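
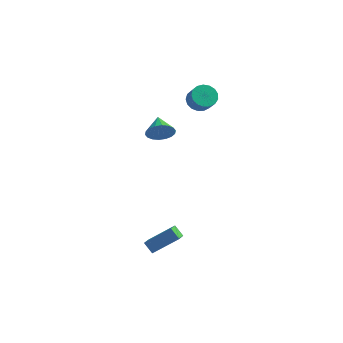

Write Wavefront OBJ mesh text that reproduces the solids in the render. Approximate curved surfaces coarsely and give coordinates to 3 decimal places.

v -1.695 -3.623 -4.356
v -1.684 -4.459 -3.926
v -0.352 -3.055 -3.284
v -0.341 -3.89 -2.854
v -1.159 -3.89 -4.886
v -1.148 -4.725 -4.456
v 0.184 -3.321 -3.814
v 0.195 -4.157 -3.384
v -1.736 -1.09 2.743
v -1.267 -1.14 3.438
v -2.204 0.01 3.137
v -1.043 -0.959 3.199
v -0.956 -0.804 2.87
v -1.024 -0.706 2.516
v -1.232 -0.684 2.207
v -1.541 -0.743 2.003
v -1.888 -0.87 1.947
v -2.204 -1.041 2.048
v -2.428 -1.222 2.286
v -2.515 -1.377 2.615
v -2.447 -1.475 2.969
v -2.239 -1.497 3.279
v -1.93 -1.438 3.482
v -1.583 -1.311 3.539
v -0.594 2.657 3.007
v -0.199 3.305 3.185
v 0.27 2.791 4.012
v -0.126 2.143 3.833
v -0.514 3.335 3.383
v -0.046 2.822 4.209
v -0.848 3.21 3.494
v -0.379 2.697 4.321
v -1.123 2.958 3.494
v -0.655 2.445 4.321
v -1.278 2.637 3.382
v -0.809 2.124 4.209
v -1.275 2.321 3.184
v -0.807 1.807 4.011
v -1.117 2.081 2.946
v -0.649 1.568 3.772
v -0.839 1.974 2.721
v -0.371 1.46 3.548
v -0.505 2.022 2.562
v -0.037 1.509 3.389
v -0.191 2.216 2.505
v 0.277 1.703 3.331
v 0.03 2.511 2.563
v 0.499 1.998 3.389
v 0.109 2.84 2.722
v 0.577 2.326 3.549
v 0.026 3.126 2.947
v 0.494 2.613 3.773
f 2 4 1
f 5 2 1
f 1 4 3
f 3 5 1
f 2 8 4
f 6 2 5
f 6 8 2
f 4 8 3
f 7 5 3
f 3 8 7
f 7 6 5
f 8 6 7
f 10 9 12
f 10 12 11
f 12 9 13
f 12 13 11
f 13 9 14
f 13 14 11
f 14 9 15
f 14 15 11
f 15 9 16
f 15 16 11
f 16 9 17
f 16 17 11
f 17 9 18
f 17 18 11
f 18 9 19
f 18 19 11
f 19 9 20
f 19 20 11
f 20 9 21
f 20 21 11
f 21 9 22
f 21 22 11
f 22 9 23
f 22 23 11
f 23 9 24
f 23 24 11
f 24 9 10
f 24 10 11
f 26 25 29
f 26 29 27
f 27 29 30
f 27 30 28
f 29 25 31
f 29 31 30
f 30 31 32
f 30 32 28
f 31 25 33
f 31 33 32
f 32 33 34
f 32 34 28
f 33 25 35
f 33 35 34
f 34 35 36
f 34 36 28
f 35 25 37
f 35 37 36
f 36 37 38
f 36 38 28
f 37 25 39
f 37 39 38
f 38 39 40
f 38 40 28
f 39 25 41
f 39 41 40
f 40 41 42
f 40 42 28
f 41 25 43
f 41 43 42
f 42 43 44
f 42 44 28
f 43 25 45
f 43 45 44
f 44 45 46
f 44 46 28
f 45 25 47
f 45 47 46
f 46 47 48
f 46 48 28
f 47 25 49
f 47 49 48
f 48 49 50
f 48 50 28
f 49 25 51
f 49 51 50
f 50 51 52
f 50 52 28
f 51 25 26
f 51 26 52
f 52 26 27
f 52 27 28



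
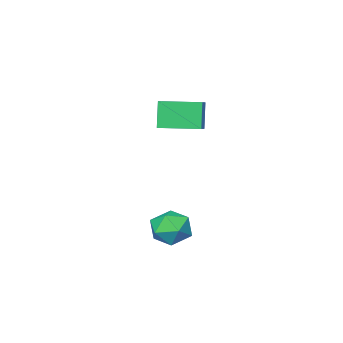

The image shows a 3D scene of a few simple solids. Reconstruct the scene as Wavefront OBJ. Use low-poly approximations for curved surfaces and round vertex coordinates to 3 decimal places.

v 3.769 2.449 -0.253
v 4.165 2.167 0.285
v 2.795 2.013 0.235
v 3.191 1.731 0.773
v 3.112 2.45 0.719
v 3.714 2.72 0.417
v 3.246 1.46 0.103
v 3.848 1.73 -0.199
v 3.842 1.556 0.505
v 3.759 2.168 0.886
v 3.201 2.012 -0.366
v 3.118 2.624 0.015
v -0.62 -1.151 2.395
v -0.885 -1.412 3.43
v -0.014 -0.601 2.689
v -0.279 -0.862 3.724
v 0.339 -2.198 2.376
v 0.074 -2.459 3.411
v 0.945 -1.648 2.67
v 0.68 -1.909 3.705
f 1 12 6
f 1 6 2
f 1 2 8
f 1 8 11
f 1 11 12
f 2 6 10
f 6 12 5
f 12 11 3
f 11 8 7
f 8 2 9
f 4 10 5
f 4 5 3
f 4 3 7
f 4 7 9
f 4 9 10
f 5 10 6
f 3 5 12
f 7 3 11
f 9 7 8
f 10 9 2
f 14 16 13
f 17 14 13
f 13 16 15
f 15 17 13
f 14 20 16
f 18 14 17
f 18 20 14
f 16 20 15
f 19 17 15
f 15 20 19
f 19 18 17
f 20 18 19



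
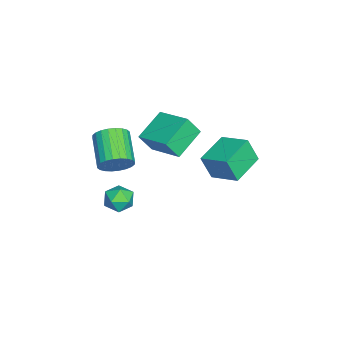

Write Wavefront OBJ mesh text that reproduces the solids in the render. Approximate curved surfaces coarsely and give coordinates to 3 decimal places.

v -1.07 3.942 2.551
v -1.037 3.367 3.991
v -0.279 5.377 3.107
v -0.247 4.802 4.546
v 0.727 3.098 2.174
v 0.759 2.523 3.613
v 1.517 4.533 2.729
v 1.55 3.958 4.169
v 0.722 -1.857 2.495
v 1.261 -2.276 3.212
v -0.483 -2.861 4.182
v -1.022 -2.443 3.465
v 1.218 -1.918 3.35
v -0.527 -2.503 4.32
v 1.099 -1.55 3.358
v -0.646 -2.136 4.328
v 0.922 -1.229 3.234
v -0.822 -1.815 4.204
v 0.715 -1.004 2.998
v -1.029 -1.59 3.968
v 0.51 -0.909 2.685
v -1.235 -1.495 3.655
v 0.336 -0.958 2.344
v -1.408 -1.544 3.313
v 0.221 -1.144 2.025
v -1.523 -1.73 2.995
v 0.183 -1.439 1.778
v -1.561 -2.024 2.748
v 0.227 -1.797 1.64
v -1.518 -2.382 2.61
v 0.346 -2.164 1.632
v -1.399 -2.75 2.602
v 0.522 -2.485 1.756
v -1.222 -3.071 2.726
v 0.729 -2.71 1.992
v -1.015 -3.296 2.962
v 0.935 -2.805 2.305
v -0.81 -3.391 3.275
v 1.108 -2.756 2.647
v -0.636 -3.342 3.616
v 1.223 -2.57 2.965
v -0.521 -3.156 3.935
v -1.902 -0.449 1.832
v -1.613 -1.103 2.989
v -3.49 0.44 2.731
v -3.201 -0.214 3.888
v -0.619 1.214 2.452
v -0.33 0.56 3.609
v -2.207 2.103 3.351
v -1.918 1.449 4.508
v -0.548 -1.214 -0.695
v 0.371 -1.29 -0.773
v -0.711 -2.57 -1.307
v 0.208 -2.646 -1.385
v -0.188 -2.66 -0.549
v -0.087 -1.822 -0.171
v -0.253 -2.038 -1.909
v -0.152 -1.2 -1.531
v 0.553 -1.799 -1.524
v 0.594 -2.183 -0.683
v -0.934 -1.677 -1.397
v -0.893 -2.061 -0.556
f 2 4 1
f 5 2 1
f 1 4 3
f 3 5 1
f 2 8 4
f 6 2 5
f 6 8 2
f 4 8 3
f 7 5 3
f 3 8 7
f 7 6 5
f 8 6 7
f 10 9 13
f 10 13 11
f 11 13 14
f 11 14 12
f 13 9 15
f 13 15 14
f 14 15 16
f 14 16 12
f 15 9 17
f 15 17 16
f 16 17 18
f 16 18 12
f 17 9 19
f 17 19 18
f 18 19 20
f 18 20 12
f 19 9 21
f 19 21 20
f 20 21 22
f 20 22 12
f 21 9 23
f 21 23 22
f 22 23 24
f 22 24 12
f 23 9 25
f 23 25 24
f 24 25 26
f 24 26 12
f 25 9 27
f 25 27 26
f 26 27 28
f 26 28 12
f 27 9 29
f 27 29 28
f 28 29 30
f 28 30 12
f 29 9 31
f 29 31 30
f 30 31 32
f 30 32 12
f 31 9 33
f 31 33 32
f 32 33 34
f 32 34 12
f 33 9 35
f 33 35 34
f 34 35 36
f 34 36 12
f 35 9 37
f 35 37 36
f 36 37 38
f 36 38 12
f 37 9 39
f 37 39 38
f 38 39 40
f 38 40 12
f 39 9 41
f 39 41 40
f 40 41 42
f 40 42 12
f 41 9 10
f 41 10 42
f 42 10 11
f 42 11 12
f 44 46 43
f 47 44 43
f 43 46 45
f 45 47 43
f 44 50 46
f 48 44 47
f 48 50 44
f 46 50 45
f 49 47 45
f 45 50 49
f 49 48 47
f 50 48 49
f 51 62 56
f 51 56 52
f 51 52 58
f 51 58 61
f 51 61 62
f 52 56 60
f 56 62 55
f 62 61 53
f 61 58 57
f 58 52 59
f 54 60 55
f 54 55 53
f 54 53 57
f 54 57 59
f 54 59 60
f 55 60 56
f 53 55 62
f 57 53 61
f 59 57 58
f 60 59 52



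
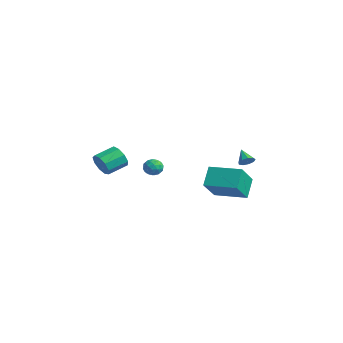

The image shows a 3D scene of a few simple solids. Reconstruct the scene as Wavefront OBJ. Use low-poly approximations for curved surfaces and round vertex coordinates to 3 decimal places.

v 3.567 3.845 1.048
v 3.876 4.065 1.39
v 2.793 3.935 1.692
v 3.733 4.308 1.184
v 3.512 4.335 0.915
v 3.317 4.132 0.709
v 3.239 3.796 0.661
v 3.314 3.482 0.795
v 3.507 3.339 1.047
v 3.729 3.432 1.3
v 3.874 3.719 1.436
v -3.731 -1.644 -0.74
v -3.237 -1.393 -1.358
v -3.315 -0.105 -0.898
v -3.809 -0.356 -0.28
v -3.78 -1.368 -1.521
v -3.858 -0.08 -1.061
v -4.301 -1.472 -1.319
v -4.378 -0.184 -0.858
v -4.554 -1.656 -0.846
v -4.632 -0.368 -0.385
v -4.423 -1.835 -0.323
v -4.501 -0.547 0.137
v -3.968 -1.924 0.004
v -4.046 -0.637 0.465
v -3.402 -1.883 -0.017
v -3.48 -0.595 0.444
v -2.99 -1.729 -0.376
v -3.068 -0.441 0.084
v -2.925 -1.536 -0.906
v -3.003 -0.248 -0.446
v -2.893 1.939 -0.975
v -2.361 1.658 -1.227
v -3.459 1.082 -1.213
v -2.927 0.801 -1.465
v -2.971 0.898 -0.822
v -2.621 1.428 -0.675
v -3.199 1.312 -1.765
v -2.849 1.842 -1.618
v -2.551 1.271 -1.715
v -2.409 1.015 -1.133
v -3.411 1.725 -1.307
v -3.269 1.469 -0.725
v -2.577 1.874 -1.08
v -3.243 0.866 -1.36
v -3.268 0.923 -0.982
v -2.956 0.758 -1.13
v -2.73 1.739 -0.755
v -2.417 1.574 -0.903
v -2.776 1.127 -0.666
v -3.403 1.166 -1.537
v -3.09 1.001 -1.685
v -2.864 1.982 -1.31
v -2.552 1.817 -1.458
v -3.044 1.613 -1.774
v -2.376 1.481 -1.515
v -2.709 0.977 -1.655
v -2.869 1.277 -1.832
v -2.663 1.589 -1.745
v -2.293 1.331 -1.172
v -2.626 0.827 -1.313
v -2.651 0.884 -0.935
v -2.446 1.196 -0.848
v -2.404 1.103 -1.46
v -3.194 1.913 -1.127
v -3.527 1.409 -1.268
v -3.374 1.544 -1.592
v -3.169 1.856 -1.505
v -3.111 1.763 -0.785
v -3.444 1.259 -0.925
v -3.157 1.151 -0.695
v -2.951 1.463 -0.608
v -3.416 1.637 -0.98
v 2.516 2.368 -1.667
v 1.877 3.08 -0.604
v 4.074 3.6 -1.556
v 3.436 4.312 -0.493
v 3.384 1.148 -0.327
v 2.746 1.86 0.736
v 4.943 2.38 -0.216
v 4.304 3.092 0.847
f 2 1 4
f 2 4 3
f 4 1 5
f 4 5 3
f 5 1 6
f 5 6 3
f 6 1 7
f 6 7 3
f 7 1 8
f 7 8 3
f 8 1 9
f 8 9 3
f 9 1 10
f 9 10 3
f 10 1 11
f 10 11 3
f 11 1 2
f 11 2 3
f 13 12 16
f 13 16 14
f 14 16 17
f 14 17 15
f 16 12 18
f 16 18 17
f 17 18 19
f 17 19 15
f 18 12 20
f 18 20 19
f 19 20 21
f 19 21 15
f 20 12 22
f 20 22 21
f 21 22 23
f 21 23 15
f 22 12 24
f 22 24 23
f 23 24 25
f 23 25 15
f 24 12 26
f 24 26 25
f 25 26 27
f 25 27 15
f 26 12 28
f 26 28 27
f 27 28 29
f 27 29 15
f 28 12 30
f 28 30 29
f 29 30 31
f 29 31 15
f 30 12 13
f 30 13 31
f 31 13 14
f 31 14 15
f 32 69 48
f 69 43 72
f 48 72 37
f 69 72 48
f 32 48 44
f 48 37 49
f 44 49 33
f 48 49 44
f 32 44 53
f 44 33 54
f 53 54 39
f 44 54 53
f 32 53 65
f 53 39 68
f 65 68 42
f 53 68 65
f 32 65 69
f 65 42 73
f 69 73 43
f 65 73 69
f 33 49 60
f 49 37 63
f 60 63 41
f 49 63 60
f 37 72 50
f 72 43 71
f 50 71 36
f 72 71 50
f 43 73 70
f 73 42 66
f 70 66 34
f 73 66 70
f 42 68 67
f 68 39 55
f 67 55 38
f 68 55 67
f 39 54 59
f 54 33 56
f 59 56 40
f 54 56 59
f 35 61 47
f 61 41 62
f 47 62 36
f 61 62 47
f 35 47 45
f 47 36 46
f 45 46 34
f 47 46 45
f 35 45 52
f 45 34 51
f 52 51 38
f 45 51 52
f 35 52 57
f 52 38 58
f 57 58 40
f 52 58 57
f 35 57 61
f 57 40 64
f 61 64 41
f 57 64 61
f 36 62 50
f 62 41 63
f 50 63 37
f 62 63 50
f 34 46 70
f 46 36 71
f 70 71 43
f 46 71 70
f 38 51 67
f 51 34 66
f 67 66 42
f 51 66 67
f 40 58 59
f 58 38 55
f 59 55 39
f 58 55 59
f 41 64 60
f 64 40 56
f 60 56 33
f 64 56 60
f 75 77 74
f 78 75 74
f 74 77 76
f 76 78 74
f 75 81 77
f 79 75 78
f 79 81 75
f 77 81 76
f 80 78 76
f 76 81 80
f 80 79 78
f 81 79 80



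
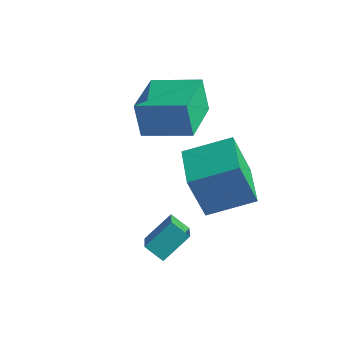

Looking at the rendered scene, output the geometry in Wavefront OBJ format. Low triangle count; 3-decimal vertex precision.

v -0.378 1.476 -2.121
v -0.955 1.151 -0.233
v 0.939 2.756 -1.498
v 0.363 2.431 0.39
v 0.897 0.089 -1.97
v 0.321 -0.236 -0.082
v 2.215 1.369 -1.347
v 1.638 1.044 0.541
v -1.709 -0.204 1.379
v -2.129 -0.048 2.726
v -2.439 1.713 0.929
v -2.859 1.869 2.276
v -0.001 0.551 1.824
v -0.421 0.707 3.171
v -0.731 2.468 1.374
v -1.151 2.624 2.721
v -0.169 -2.032 -2.181
v 0.422 -2.784 -1.561
v 0.226 -1.034 -1.346
v 0.818 -1.786 -0.727
v 0.522 -1.894 -2.673
v 1.114 -2.646 -2.054
v 0.918 -0.896 -1.839
v 1.509 -1.648 -1.219
f 2 4 1
f 5 2 1
f 1 4 3
f 3 5 1
f 2 8 4
f 6 2 5
f 6 8 2
f 4 8 3
f 7 5 3
f 3 8 7
f 7 6 5
f 8 6 7
f 10 12 9
f 13 10 9
f 9 12 11
f 11 13 9
f 10 16 12
f 14 10 13
f 14 16 10
f 12 16 11
f 15 13 11
f 11 16 15
f 15 14 13
f 16 14 15
f 18 20 17
f 21 18 17
f 17 20 19
f 19 21 17
f 18 24 20
f 22 18 21
f 22 24 18
f 20 24 19
f 23 21 19
f 19 24 23
f 23 22 21
f 24 22 23



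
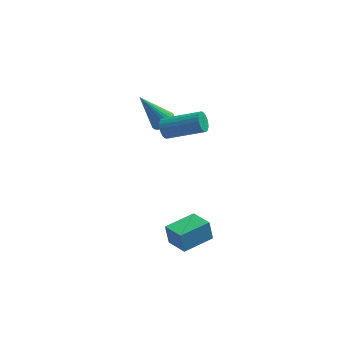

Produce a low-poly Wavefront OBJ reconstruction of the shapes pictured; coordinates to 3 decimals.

v 1.638 -3.949 -3.644
v 1.452 -3.695 -2.601
v 0.866 -2.926 -4.032
v 0.679 -2.671 -2.989
v 3.021 -2.909 -3.651
v 2.834 -2.654 -2.608
v 2.248 -1.885 -4.039
v 2.062 -1.631 -2.996
v 0.495 1.59 1.369
v 0.892 1.131 1.628
v -0.655 1.65 3.231
v 1.014 1.347 1.697
v 1.057 1.6 1.715
v 1.014 1.852 1.681
v 0.893 2.064 1.599
v 0.711 2.204 1.483
v 0.496 2.25 1.348
v 0.281 2.196 1.217
v 0.099 2.05 1.109
v -0.023 1.834 1.041
v -0.066 1.581 1.022
v -0.024 1.329 1.056
v 0.097 1.117 1.138
v 0.279 0.977 1.255
v 0.494 0.931 1.389
v 0.709 0.985 1.52
v 0.607 -0.468 2.801
v 0.842 -0.169 2.35
v 2.727 -0.413 3.168
v 2.493 -0.712 3.619
v 0.795 0.01 2.511
v 2.681 -0.233 3.329
v 0.716 0.106 2.722
v 2.601 -0.137 3.54
v 0.618 0.103 2.947
v 2.503 -0.14 3.765
v 0.518 0.001 3.146
v 2.404 -0.242 3.965
v 0.433 -0.182 3.286
v 2.319 -0.425 4.105
v 0.379 -0.414 3.342
v 2.265 -0.657 4.161
v 0.364 -0.656 3.305
v 2.25 -0.899 4.123
v 0.391 -0.866 3.18
v 2.277 -1.109 3.998
v 0.456 -1.006 2.99
v 2.342 -1.25 3.808
v 0.546 -1.054 2.767
v 2.432 -1.298 3.585
v 0.647 -1.001 2.55
v 2.533 -1.244 3.368
v 0.742 -0.855 2.376
v 2.627 -1.098 3.194
v 0.812 -0.643 2.276
v 2.698 -0.886 3.094
v 0.848 -0.4 2.267
v 2.734 -0.643 3.085
f 2 4 1
f 5 2 1
f 1 4 3
f 3 5 1
f 2 8 4
f 6 2 5
f 6 8 2
f 4 8 3
f 7 5 3
f 3 8 7
f 7 6 5
f 8 6 7
f 10 9 12
f 10 12 11
f 12 9 13
f 12 13 11
f 13 9 14
f 13 14 11
f 14 9 15
f 14 15 11
f 15 9 16
f 15 16 11
f 16 9 17
f 16 17 11
f 17 9 18
f 17 18 11
f 18 9 19
f 18 19 11
f 19 9 20
f 19 20 11
f 20 9 21
f 20 21 11
f 21 9 22
f 21 22 11
f 22 9 23
f 22 23 11
f 23 9 24
f 23 24 11
f 24 9 25
f 24 25 11
f 25 9 26
f 25 26 11
f 26 9 10
f 26 10 11
f 28 27 31
f 28 31 29
f 29 31 32
f 29 32 30
f 31 27 33
f 31 33 32
f 32 33 34
f 32 34 30
f 33 27 35
f 33 35 34
f 34 35 36
f 34 36 30
f 35 27 37
f 35 37 36
f 36 37 38
f 36 38 30
f 37 27 39
f 37 39 38
f 38 39 40
f 38 40 30
f 39 27 41
f 39 41 40
f 40 41 42
f 40 42 30
f 41 27 43
f 41 43 42
f 42 43 44
f 42 44 30
f 43 27 45
f 43 45 44
f 44 45 46
f 44 46 30
f 45 27 47
f 45 47 46
f 46 47 48
f 46 48 30
f 47 27 49
f 47 49 48
f 48 49 50
f 48 50 30
f 49 27 51
f 49 51 50
f 50 51 52
f 50 52 30
f 51 27 53
f 51 53 52
f 52 53 54
f 52 54 30
f 53 27 55
f 53 55 54
f 54 55 56
f 54 56 30
f 55 27 57
f 55 57 56
f 56 57 58
f 56 58 30
f 57 27 28
f 57 28 58
f 58 28 29
f 58 29 30



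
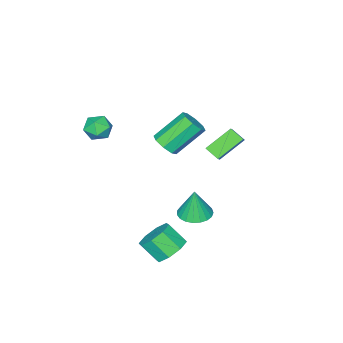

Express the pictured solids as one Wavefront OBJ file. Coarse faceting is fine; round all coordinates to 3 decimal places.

v 2.286 4.066 -2.955
v 2.853 3.603 -3.575
v 3.141 2.71 -2.646
v 2.574 3.174 -2.025
v 3.215 4.116 -3.194
v 3.502 3.224 -2.265
v 3.032 4.601 -2.672
v 3.32 3.708 -1.743
v 2.412 4.772 -2.316
v 2.7 3.879 -1.387
v 1.719 4.53 -2.334
v 2.007 3.637 -1.405
v 1.358 4.016 -2.715
v 1.645 3.124 -1.786
v 1.54 3.532 -3.237
v 1.828 2.639 -2.308
v 2.16 3.361 -3.593
v 2.448 2.468 -2.664
v -1.086 2.503 -2.984
v -0.198 2.308 -3.028
v -0.994 2.537 -1.296
v -0.196 2.687 -3.036
v -0.348 3.033 -3.034
v -0.628 3.288 -3.024
v -0.986 3.408 -3.007
v -1.362 3.37 -2.986
v -1.69 3.183 -2.964
v -1.914 2.879 -2.946
v -1.995 2.509 -2.934
v -1.918 2.139 -2.931
v -1.698 1.831 -2.937
v -1.371 1.64 -2.951
v -0.996 1.598 -2.971
v -0.636 1.712 -2.992
v -0.354 1.964 -3.013
v -4.648 1.767 1.019
v -3.986 2.231 1.673
v -4.727 2.525 0.56
v -4.064 2.989 1.213
v -3.316 1.291 0.007
v -2.653 1.755 0.66
v -3.394 2.049 -0.453
v -2.732 2.513 0.201
v -2.068 -0.467 0.099
v -1.49 -0.036 0.444
v -2.874 0.679 1.867
v -3.452 0.247 1.521
v -1.782 0.274 0.004
v -3.166 0.989 1.427
v -2.242 0.149 -0.38
v -3.626 0.864 1.043
v -2.6 -0.336 -0.485
v -3.984 0.379 0.938
v -2.646 -0.899 -0.247
v -4.03 -0.184 1.176
v -2.354 -1.209 0.193
v -3.738 -0.494 1.616
v -1.894 -1.084 0.577
v -3.278 -0.369 2
v -1.536 -0.599 0.682
v -2.92 0.116 2.105
v 1.58 -0.492 3.512
v 2.213 -0.178 3.116
v 2.367 -1.382 4.064
v 3 -1.068 3.668
v 2.644 -0.647 4.261
v 2.157 -0.097 3.919
v 2.423 -1.463 3.261
v 1.936 -0.913 2.919
v 2.734 -0.779 2.961
v 2.87 -0.274 3.579
v 1.71 -1.286 3.601
v 1.846 -0.781 4.219
f 2 1 5
f 2 5 3
f 3 5 6
f 3 6 4
f 5 1 7
f 5 7 6
f 6 7 8
f 6 8 4
f 7 1 9
f 7 9 8
f 8 9 10
f 8 10 4
f 9 1 11
f 9 11 10
f 10 11 12
f 10 12 4
f 11 1 13
f 11 13 12
f 12 13 14
f 12 14 4
f 13 1 15
f 13 15 14
f 14 15 16
f 14 16 4
f 15 1 17
f 15 17 16
f 16 17 18
f 16 18 4
f 17 1 2
f 17 2 18
f 18 2 3
f 18 3 4
f 20 19 22
f 20 22 21
f 22 19 23
f 22 23 21
f 23 19 24
f 23 24 21
f 24 19 25
f 24 25 21
f 25 19 26
f 25 26 21
f 26 19 27
f 26 27 21
f 27 19 28
f 27 28 21
f 28 19 29
f 28 29 21
f 29 19 30
f 29 30 21
f 30 19 31
f 30 31 21
f 31 19 32
f 31 32 21
f 32 19 33
f 32 33 21
f 33 19 34
f 33 34 21
f 34 19 35
f 34 35 21
f 35 19 20
f 35 20 21
f 37 39 36
f 40 37 36
f 36 39 38
f 38 40 36
f 37 43 39
f 41 37 40
f 41 43 37
f 39 43 38
f 42 40 38
f 38 43 42
f 42 41 40
f 43 41 42
f 45 44 48
f 45 48 46
f 46 48 49
f 46 49 47
f 48 44 50
f 48 50 49
f 49 50 51
f 49 51 47
f 50 44 52
f 50 52 51
f 51 52 53
f 51 53 47
f 52 44 54
f 52 54 53
f 53 54 55
f 53 55 47
f 54 44 56
f 54 56 55
f 55 56 57
f 55 57 47
f 56 44 58
f 56 58 57
f 57 58 59
f 57 59 47
f 58 44 60
f 58 60 59
f 59 60 61
f 59 61 47
f 60 44 45
f 60 45 61
f 61 45 46
f 61 46 47
f 62 73 67
f 62 67 63
f 62 63 69
f 62 69 72
f 62 72 73
f 63 67 71
f 67 73 66
f 73 72 64
f 72 69 68
f 69 63 70
f 65 71 66
f 65 66 64
f 65 64 68
f 65 68 70
f 65 70 71
f 66 71 67
f 64 66 73
f 68 64 72
f 70 68 69
f 71 70 63



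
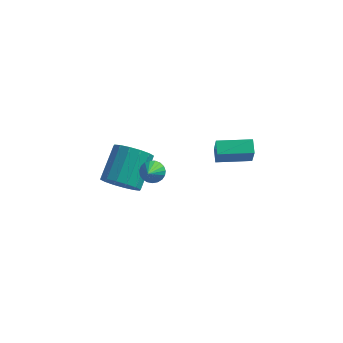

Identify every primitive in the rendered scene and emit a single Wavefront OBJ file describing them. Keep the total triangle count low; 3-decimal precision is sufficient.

v 2.253 -1.541 2.178
v 2.452 -2.045 3.338
v 2.023 -0.844 2.521
v 2.222 -1.348 3.68
v 3.918 -0.972 2.14
v 4.117 -1.476 3.299
v 3.688 -0.275 2.482
v 3.887 -0.779 3.642
v -0.761 -1.87 1.008
v -0.264 -1.581 1.289
v -0.639 -3.19 2.152
v -0.47 -1.482 1.425
v -0.726 -1.45 1.49
v -0.988 -1.491 1.471
v -1.211 -1.597 1.372
v -1.357 -1.751 1.21
v -1.399 -1.925 1.013
v -1.331 -2.09 0.816
v -1.164 -2.217 0.652
v -0.928 -2.284 0.549
v -0.663 -2.279 0.526
v -0.415 -2.204 0.586
v -0.227 -2.071 0.719
v -0.131 -1.904 0.903
v -0.144 -1.73 1.104
v -3.01 0.275 -2.719
v -2.48 -0.322 -1.977
v -2.239 1.409 -0.758
v -2.77 2.005 -1.501
v -2.079 -0.132 -2.326
v -1.838 1.598 -1.107
v -1.927 0.167 -2.78
v -1.687 1.897 -1.561
v -2.066 0.495 -3.218
v -1.826 2.225 -1.999
v -2.458 0.763 -3.522
v -2.217 2.494 -2.303
v -2.997 0.901 -3.611
v -2.757 2.632 -2.392
v -3.541 0.871 -3.462
v -3.3 2.602 -2.243
v -3.942 0.682 -3.113
v -3.701 2.412 -1.894
v -4.093 0.383 -2.659
v -3.853 2.113 -1.44
v -3.954 0.055 -2.221
v -3.714 1.785 -1.002
v -3.563 -0.214 -1.917
v -3.322 1.517 -0.698
v -3.023 -0.352 -1.828
v -2.783 1.379 -0.609
f 2 4 1
f 5 2 1
f 1 4 3
f 3 5 1
f 2 8 4
f 6 2 5
f 6 8 2
f 4 8 3
f 7 5 3
f 3 8 7
f 7 6 5
f 8 6 7
f 10 9 12
f 10 12 11
f 12 9 13
f 12 13 11
f 13 9 14
f 13 14 11
f 14 9 15
f 14 15 11
f 15 9 16
f 15 16 11
f 16 9 17
f 16 17 11
f 17 9 18
f 17 18 11
f 18 9 19
f 18 19 11
f 19 9 20
f 19 20 11
f 20 9 21
f 20 21 11
f 21 9 22
f 21 22 11
f 22 9 23
f 22 23 11
f 23 9 24
f 23 24 11
f 24 9 25
f 24 25 11
f 25 9 10
f 25 10 11
f 27 26 30
f 27 30 28
f 28 30 31
f 28 31 29
f 30 26 32
f 30 32 31
f 31 32 33
f 31 33 29
f 32 26 34
f 32 34 33
f 33 34 35
f 33 35 29
f 34 26 36
f 34 36 35
f 35 36 37
f 35 37 29
f 36 26 38
f 36 38 37
f 37 38 39
f 37 39 29
f 38 26 40
f 38 40 39
f 39 40 41
f 39 41 29
f 40 26 42
f 40 42 41
f 41 42 43
f 41 43 29
f 42 26 44
f 42 44 43
f 43 44 45
f 43 45 29
f 44 26 46
f 44 46 45
f 45 46 47
f 45 47 29
f 46 26 48
f 46 48 47
f 47 48 49
f 47 49 29
f 48 26 50
f 48 50 49
f 49 50 51
f 49 51 29
f 50 26 27
f 50 27 51
f 51 27 28
f 51 28 29



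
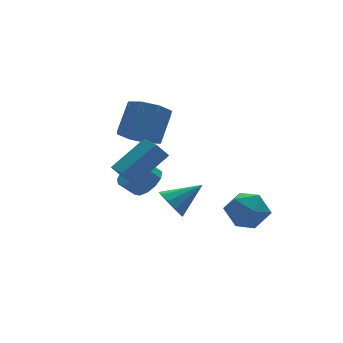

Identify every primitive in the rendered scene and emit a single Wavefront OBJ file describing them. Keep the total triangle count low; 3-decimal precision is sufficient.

v -1.773 2.439 1.96
v -1.177 2.964 1.213
v -0.331 3.826 2.493
v -0.927 3.301 3.24
v -1.88 3.37 1.404
v -1.034 4.232 2.684
v -2.52 3.231 1.92
v -1.675 4.093 3.2
v -2.723 2.628 2.46
v -1.877 3.49 3.74
v -2.369 1.914 2.707
v -1.523 2.776 3.987
v -1.666 1.508 2.516
v -0.82 2.37 3.796
v -1.025 1.647 2
v -0.18 2.509 3.28
v -0.823 2.25 1.46
v 0.023 3.112 2.74
v 1.33 0.183 -2.058
v 2.233 0.406 -1.388
v 2.187 -1.326 -2.712
v 3.09 -1.103 -2.042
v 2.098 -1.435 -1.575
v 1.568 -0.502 -1.17
v 2.852 -0.418 -2.93
v 2.322 0.515 -2.525
v 3.174 0.035 -1.927
v 2.708 -0.594 -1.089
v 1.712 -0.326 -3.011
v 1.246 -0.955 -2.173
v -3.56 -1.863 1.549
v -4.113 -1.788 2.268
v -3.661 -0.704 1.351
v -4.214 -0.629 2.069
v -1.926 -1.511 2.771
v -2.479 -1.436 3.489
v -2.027 -0.352 2.572
v -2.58 -0.277 3.291
v -1.848 1.212 -0.271
v -1.251 1.004 0.356
v -1.955 1.159 1.077
v -2.552 1.368 0.451
v -1.215 1.499 0.285
v -1.919 1.654 1.007
v -1.379 1.903 0.038
v -2.083 2.058 0.759
v -1.693 2.088 -0.308
v -2.396 2.243 0.414
v -2.055 1.995 -0.641
v -2.759 2.15 0.081
v -2.352 1.653 -0.857
v -3.056 1.808 -0.135
v -2.489 1.172 -0.887
v -3.193 1.327 -0.165
v -2.422 0.703 -0.721
v -3.126 0.858 0.001
v -2.173 0.396 -0.413
v -2.877 0.551 0.309
v -1.821 0.348 -0.059
v -2.525 0.504 0.663
v -1.477 0.575 0.227
v -2.181 0.73 0.949
v -0.487 1.919 -2.344
v -0.037 1.98 -3.098
v 1.067 1.941 -1.416
v -0.147 2.485 -2.926
v -0.386 2.773 -2.532
v -0.664 2.735 -2.066
v -0.874 2.386 -1.707
v -0.936 1.858 -1.59
v -0.827 1.354 -1.762
v -0.588 1.066 -2.156
v -0.31 1.103 -2.622
v -0.099 1.453 -2.982
f 2 1 5
f 2 5 3
f 3 5 6
f 3 6 4
f 5 1 7
f 5 7 6
f 6 7 8
f 6 8 4
f 7 1 9
f 7 9 8
f 8 9 10
f 8 10 4
f 9 1 11
f 9 11 10
f 10 11 12
f 10 12 4
f 11 1 13
f 11 13 12
f 12 13 14
f 12 14 4
f 13 1 15
f 13 15 14
f 14 15 16
f 14 16 4
f 15 1 17
f 15 17 16
f 16 17 18
f 16 18 4
f 17 1 2
f 17 2 18
f 18 2 3
f 18 3 4
f 19 30 24
f 19 24 20
f 19 20 26
f 19 26 29
f 19 29 30
f 20 24 28
f 24 30 23
f 30 29 21
f 29 26 25
f 26 20 27
f 22 28 23
f 22 23 21
f 22 21 25
f 22 25 27
f 22 27 28
f 23 28 24
f 21 23 30
f 25 21 29
f 27 25 26
f 28 27 20
f 32 34 31
f 35 32 31
f 31 34 33
f 33 35 31
f 32 38 34
f 36 32 35
f 36 38 32
f 34 38 33
f 37 35 33
f 33 38 37
f 37 36 35
f 38 36 37
f 40 39 43
f 40 43 41
f 41 43 44
f 41 44 42
f 43 39 45
f 43 45 44
f 44 45 46
f 44 46 42
f 45 39 47
f 45 47 46
f 46 47 48
f 46 48 42
f 47 39 49
f 47 49 48
f 48 49 50
f 48 50 42
f 49 39 51
f 49 51 50
f 50 51 52
f 50 52 42
f 51 39 53
f 51 53 52
f 52 53 54
f 52 54 42
f 53 39 55
f 53 55 54
f 54 55 56
f 54 56 42
f 55 39 57
f 55 57 56
f 56 57 58
f 56 58 42
f 57 39 59
f 57 59 58
f 58 59 60
f 58 60 42
f 59 39 61
f 59 61 60
f 60 61 62
f 60 62 42
f 61 39 40
f 61 40 62
f 62 40 41
f 62 41 42
f 64 63 66
f 64 66 65
f 66 63 67
f 66 67 65
f 67 63 68
f 67 68 65
f 68 63 69
f 68 69 65
f 69 63 70
f 69 70 65
f 70 63 71
f 70 71 65
f 71 63 72
f 71 72 65
f 72 63 73
f 72 73 65
f 73 63 74
f 73 74 65
f 74 63 64
f 74 64 65



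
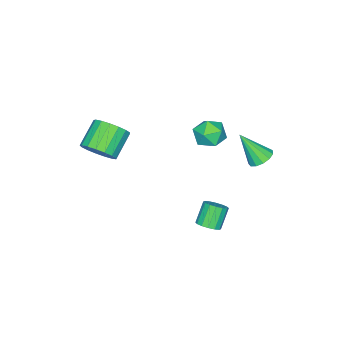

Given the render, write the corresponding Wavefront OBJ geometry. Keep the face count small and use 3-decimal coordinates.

v 0.949 2.092 -2.647
v 1.379 2.384 -2.309
v 0.641 2.319 -1.315
v 0.211 2.028 -1.653
v 1.196 2.618 -2.43
v 0.458 2.553 -1.435
v 0.946 2.711 -2.609
v 0.208 2.646 -1.615
v 0.697 2.639 -2.798
v -0.041 2.574 -1.804
v 0.516 2.42 -2.947
v -0.222 2.355 -1.953
v 0.451 2.113 -3.016
v -0.287 2.048 -2.021
v 0.519 1.801 -2.985
v -0.219 1.736 -1.991
v 0.702 1.567 -2.865
v -0.036 1.502 -1.87
v 0.952 1.474 -2.685
v 0.214 1.409 -1.691
v 1.201 1.546 -2.496
v 0.463 1.481 -1.502
v 1.382 1.765 -2.347
v 0.644 1.7 -1.353
v 1.447 2.072 -2.279
v 0.709 2.007 -1.284
v 2.599 -2.991 1.464
v 3.117 -2.713 2.198
v 1.859 -2.832 3.13
v 1.341 -3.109 2.396
v 2.955 -2.329 2.029
v 1.697 -2.448 2.961
v 2.712 -2.096 1.73
v 1.454 -2.215 2.662
v 2.443 -2.068 1.371
v 1.185 -2.187 2.303
v 2.209 -2.252 1.033
v 0.952 -2.371 1.965
v 2.065 -2.604 0.793
v 0.808 -2.723 1.725
v 2.044 -3.046 0.708
v 0.786 -3.165 1.64
v 2.149 -3.474 0.795
v 0.891 -3.593 1.727
v 2.358 -3.792 1.036
v 1.1 -3.911 1.968
v 2.621 -3.926 1.375
v 1.363 -4.045 2.307
v 2.88 -3.846 1.734
v 1.622 -3.965 2.666
v 3.074 -3.57 2.032
v 1.816 -3.689 2.964
v 3.16 -3.161 2.199
v 1.902 -3.28 3.131
v -0.545 1.78 3.146
v 0.152 1.244 3.066
v -1.272 0.976 2.214
v -0.575 0.44 2.134
v -1.031 0.461 2.89
v -0.582 0.958 3.466
v -0.538 1.262 1.814
v -0.089 1.759 2.39
v 0.156 0.924 2.243
v -0.148 0.428 2.907
v -0.972 1.792 2.373
v -1.276 1.296 3.037
v -1.688 3.229 1.096
v -1.194 3.677 1.274
v -1.332 2.251 2.564
v -1.522 3.805 1.439
v -1.902 3.75 1.495
v -2.215 3.53 1.425
v -2.361 3.215 1.25
v -2.293 2.904 1.026
v -2.033 2.697 0.825
v -1.663 2.659 0.709
v -1.302 2.802 0.717
v -1.063 3.08 0.845
v -1.023 3.407 1.053
f 2 1 5
f 2 5 3
f 3 5 6
f 3 6 4
f 5 1 7
f 5 7 6
f 6 7 8
f 6 8 4
f 7 1 9
f 7 9 8
f 8 9 10
f 8 10 4
f 9 1 11
f 9 11 10
f 10 11 12
f 10 12 4
f 11 1 13
f 11 13 12
f 12 13 14
f 12 14 4
f 13 1 15
f 13 15 14
f 14 15 16
f 14 16 4
f 15 1 17
f 15 17 16
f 16 17 18
f 16 18 4
f 17 1 19
f 17 19 18
f 18 19 20
f 18 20 4
f 19 1 21
f 19 21 20
f 20 21 22
f 20 22 4
f 21 1 23
f 21 23 22
f 22 23 24
f 22 24 4
f 23 1 25
f 23 25 24
f 24 25 26
f 24 26 4
f 25 1 2
f 25 2 26
f 26 2 3
f 26 3 4
f 28 27 31
f 28 31 29
f 29 31 32
f 29 32 30
f 31 27 33
f 31 33 32
f 32 33 34
f 32 34 30
f 33 27 35
f 33 35 34
f 34 35 36
f 34 36 30
f 35 27 37
f 35 37 36
f 36 37 38
f 36 38 30
f 37 27 39
f 37 39 38
f 38 39 40
f 38 40 30
f 39 27 41
f 39 41 40
f 40 41 42
f 40 42 30
f 41 27 43
f 41 43 42
f 42 43 44
f 42 44 30
f 43 27 45
f 43 45 44
f 44 45 46
f 44 46 30
f 45 27 47
f 45 47 46
f 46 47 48
f 46 48 30
f 47 27 49
f 47 49 48
f 48 49 50
f 48 50 30
f 49 27 51
f 49 51 50
f 50 51 52
f 50 52 30
f 51 27 53
f 51 53 52
f 52 53 54
f 52 54 30
f 53 27 28
f 53 28 54
f 54 28 29
f 54 29 30
f 55 66 60
f 55 60 56
f 55 56 62
f 55 62 65
f 55 65 66
f 56 60 64
f 60 66 59
f 66 65 57
f 65 62 61
f 62 56 63
f 58 64 59
f 58 59 57
f 58 57 61
f 58 61 63
f 58 63 64
f 59 64 60
f 57 59 66
f 61 57 65
f 63 61 62
f 64 63 56
f 68 67 70
f 68 70 69
f 70 67 71
f 70 71 69
f 71 67 72
f 71 72 69
f 72 67 73
f 72 73 69
f 73 67 74
f 73 74 69
f 74 67 75
f 74 75 69
f 75 67 76
f 75 76 69
f 76 67 77
f 76 77 69
f 77 67 78
f 77 78 69
f 78 67 79
f 78 79 69
f 79 67 68
f 79 68 69



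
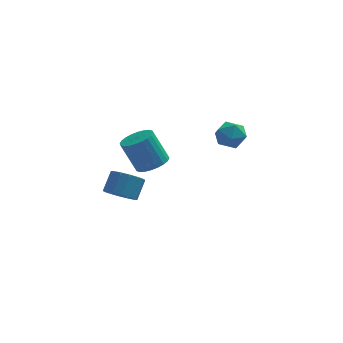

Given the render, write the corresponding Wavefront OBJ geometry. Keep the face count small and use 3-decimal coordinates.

v -1.825 -4.355 -2.274
v -1.479 -3.788 -2.896
v -1.07 -2.998 -1.949
v -1.415 -3.565 -1.326
v -1.921 -3.64 -2.829
v -1.512 -2.85 -1.881
v -2.337 -3.684 -2.612
v -1.928 -2.893 -1.665
v -2.616 -3.907 -2.306
v -2.207 -3.117 -1.358
v -2.683 -4.251 -1.99
v -2.274 -3.46 -1.043
v -2.52 -4.622 -1.751
v -2.111 -3.832 -0.803
v -2.17 -4.922 -1.651
v -1.761 -4.132 -0.704
v -1.728 -5.07 -1.719
v -1.319 -4.28 -0.771
v -1.312 -5.027 -1.935
v -0.903 -4.236 -0.988
v -1.033 -4.803 -2.242
v -0.624 -4.013 -1.294
v -0.966 -4.46 -2.557
v -0.557 -3.669 -1.61
v -1.129 -4.088 -2.797
v -0.72 -3.298 -1.849
v 3.733 1.625 -0.667
v 4.665 1.507 -0.941
v 3.295 0.473 -1.659
v 4.227 0.355 -1.933
v 3.946 0.1 -1.032
v 4.217 0.812 -0.418
v 3.743 1.168 -2.182
v 4.014 1.88 -1.568
v 4.671 1.225 -1.877
v 4.796 0.565 -1.166
v 3.164 1.415 -1.434
v 3.289 0.755 -0.723
v -0.16 2.369 -4.45
v 0.527 3.071 -4.259
v -0.333 3.412 -2.419
v -1.02 2.711 -2.61
v 0.247 3.283 -4.43
v -0.613 3.624 -2.589
v -0.095 3.356 -4.603
v -0.955 3.697 -2.762
v -0.447 3.278 -4.753
v -1.307 3.619 -2.912
v -0.755 3.063 -4.857
v -1.615 3.404 -3.016
v -0.973 2.741 -4.899
v -1.833 3.083 -3.058
v -1.066 2.364 -4.873
v -1.926 2.705 -3.032
v -1.022 1.987 -4.782
v -1.882 2.328 -2.942
v -0.847 1.668 -4.641
v -1.707 2.009 -2.801
v -0.567 1.456 -4.471
v -1.427 1.797 -2.63
v -0.225 1.383 -4.298
v -1.085 1.724 -2.457
v 0.127 1.461 -4.148
v -0.733 1.802 -2.307
v 0.435 1.676 -4.044
v -0.425 2.017 -2.203
v 0.653 1.997 -4.002
v -0.207 2.339 -2.161
v 0.746 2.375 -4.028
v -0.114 2.716 -2.187
v 0.702 2.752 -4.118
v -0.158 3.093 -2.278
f 2 1 5
f 2 5 3
f 3 5 6
f 3 6 4
f 5 1 7
f 5 7 6
f 6 7 8
f 6 8 4
f 7 1 9
f 7 9 8
f 8 9 10
f 8 10 4
f 9 1 11
f 9 11 10
f 10 11 12
f 10 12 4
f 11 1 13
f 11 13 12
f 12 13 14
f 12 14 4
f 13 1 15
f 13 15 14
f 14 15 16
f 14 16 4
f 15 1 17
f 15 17 16
f 16 17 18
f 16 18 4
f 17 1 19
f 17 19 18
f 18 19 20
f 18 20 4
f 19 1 21
f 19 21 20
f 20 21 22
f 20 22 4
f 21 1 23
f 21 23 22
f 22 23 24
f 22 24 4
f 23 1 25
f 23 25 24
f 24 25 26
f 24 26 4
f 25 1 2
f 25 2 26
f 26 2 3
f 26 3 4
f 27 38 32
f 27 32 28
f 27 28 34
f 27 34 37
f 27 37 38
f 28 32 36
f 32 38 31
f 38 37 29
f 37 34 33
f 34 28 35
f 30 36 31
f 30 31 29
f 30 29 33
f 30 33 35
f 30 35 36
f 31 36 32
f 29 31 38
f 33 29 37
f 35 33 34
f 36 35 28
f 40 39 43
f 40 43 41
f 41 43 44
f 41 44 42
f 43 39 45
f 43 45 44
f 44 45 46
f 44 46 42
f 45 39 47
f 45 47 46
f 46 47 48
f 46 48 42
f 47 39 49
f 47 49 48
f 48 49 50
f 48 50 42
f 49 39 51
f 49 51 50
f 50 51 52
f 50 52 42
f 51 39 53
f 51 53 52
f 52 53 54
f 52 54 42
f 53 39 55
f 53 55 54
f 54 55 56
f 54 56 42
f 55 39 57
f 55 57 56
f 56 57 58
f 56 58 42
f 57 39 59
f 57 59 58
f 58 59 60
f 58 60 42
f 59 39 61
f 59 61 60
f 60 61 62
f 60 62 42
f 61 39 63
f 61 63 62
f 62 63 64
f 62 64 42
f 63 39 65
f 63 65 64
f 64 65 66
f 64 66 42
f 65 39 67
f 65 67 66
f 66 67 68
f 66 68 42
f 67 39 69
f 67 69 68
f 68 69 70
f 68 70 42
f 69 39 71
f 69 71 70
f 70 71 72
f 70 72 42
f 71 39 40
f 71 40 72
f 72 40 41
f 72 41 42



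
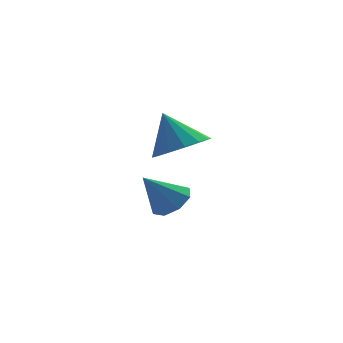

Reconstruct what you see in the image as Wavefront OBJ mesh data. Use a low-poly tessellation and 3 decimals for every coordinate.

v 1.092 -0.416 -4.394
v 1.714 -0.92 -4.029
v 0.048 -0.744 -3.066
v 1.758 -0.276 -3.836
v 1.411 0.286 -3.969
v 0.878 0.437 -4.351
v 0.469 0.089 -4.758
v 0.426 -0.555 -4.952
v 0.772 -1.117 -4.818
v 1.306 -1.268 -4.436
v 1.111 -3.7 -0.577
v 2.122 -3.561 -0.222
v 0.529 -3.08 0.837
v 1.993 -3.084 -0.484
v 1.629 -2.772 -0.771
v 1.125 -2.709 -1.006
v 0.618 -2.911 -1.126
v 0.243 -3.325 -1.099
v 0.101 -3.839 -0.932
v 0.229 -4.316 -0.67
v 0.594 -4.628 -0.383
v 1.097 -4.691 -0.148
v 1.604 -4.489 -0.028
v 1.979 -4.075 -0.055
f 2 1 4
f 2 4 3
f 4 1 5
f 4 5 3
f 5 1 6
f 5 6 3
f 6 1 7
f 6 7 3
f 7 1 8
f 7 8 3
f 8 1 9
f 8 9 3
f 9 1 10
f 9 10 3
f 10 1 2
f 10 2 3
f 12 11 14
f 12 14 13
f 14 11 15
f 14 15 13
f 15 11 16
f 15 16 13
f 16 11 17
f 16 17 13
f 17 11 18
f 17 18 13
f 18 11 19
f 18 19 13
f 19 11 20
f 19 20 13
f 20 11 21
f 20 21 13
f 21 11 22
f 21 22 13
f 22 11 23
f 22 23 13
f 23 11 24
f 23 24 13
f 24 11 12
f 24 12 13



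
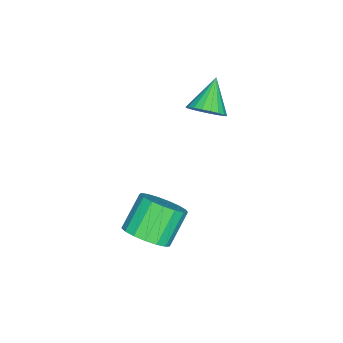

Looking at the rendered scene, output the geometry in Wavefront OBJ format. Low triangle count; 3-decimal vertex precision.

v -0.211 2.21 1.813
v 0.127 1.673 2.173
v -1.289 2.17 2.767
v 0.239 1.92 2.309
v 0.273 2.217 2.359
v 0.223 2.514 2.315
v 0.098 2.757 2.184
v -0.081 2.906 1.988
v -0.282 2.934 1.763
v -0.471 2.838 1.546
v -0.615 2.632 1.375
v -0.689 2.354 1.28
v -0.681 2.05 1.277
v -0.591 1.774 1.366
v -0.436 1.574 1.533
v -0.242 1.483 1.748
v -0.043 1.518 1.975
v 3.251 1.333 -2.343
v 3.885 1.164 -1.727
v 2.902 1.437 -0.641
v 2.269 1.607 -1.257
v 3.922 1.587 -1.8
v 2.94 1.86 -0.714
v 3.806 1.952 -1.997
v 2.823 2.225 -0.911
v 3.562 2.175 -2.273
v 2.58 2.448 -1.187
v 3.248 2.205 -2.566
v 2.265 2.479 -1.48
v 2.934 2.036 -2.807
v 1.951 2.309 -1.721
v 2.693 1.706 -2.942
v 1.71 1.979 -1.856
v 2.579 1.29 -2.94
v 1.597 1.563 -1.854
v 2.62 0.884 -2.801
v 1.637 1.158 -1.715
v 2.806 0.581 -2.557
v 1.823 0.855 -1.471
v 3.093 0.451 -2.264
v 2.11 0.724 -1.178
v 3.417 0.523 -1.989
v 2.434 0.796 -0.903
v 3.703 0.78 -1.795
v 2.72 1.053 -0.709
f 2 1 4
f 2 4 3
f 4 1 5
f 4 5 3
f 5 1 6
f 5 6 3
f 6 1 7
f 6 7 3
f 7 1 8
f 7 8 3
f 8 1 9
f 8 9 3
f 9 1 10
f 9 10 3
f 10 1 11
f 10 11 3
f 11 1 12
f 11 12 3
f 12 1 13
f 12 13 3
f 13 1 14
f 13 14 3
f 14 1 15
f 14 15 3
f 15 1 16
f 15 16 3
f 16 1 17
f 16 17 3
f 17 1 2
f 17 2 3
f 19 18 22
f 19 22 20
f 20 22 23
f 20 23 21
f 22 18 24
f 22 24 23
f 23 24 25
f 23 25 21
f 24 18 26
f 24 26 25
f 25 26 27
f 25 27 21
f 26 18 28
f 26 28 27
f 27 28 29
f 27 29 21
f 28 18 30
f 28 30 29
f 29 30 31
f 29 31 21
f 30 18 32
f 30 32 31
f 31 32 33
f 31 33 21
f 32 18 34
f 32 34 33
f 33 34 35
f 33 35 21
f 34 18 36
f 34 36 35
f 35 36 37
f 35 37 21
f 36 18 38
f 36 38 37
f 37 38 39
f 37 39 21
f 38 18 40
f 38 40 39
f 39 40 41
f 39 41 21
f 40 18 42
f 40 42 41
f 41 42 43
f 41 43 21
f 42 18 44
f 42 44 43
f 43 44 45
f 43 45 21
f 44 18 19
f 44 19 45
f 45 19 20
f 45 20 21



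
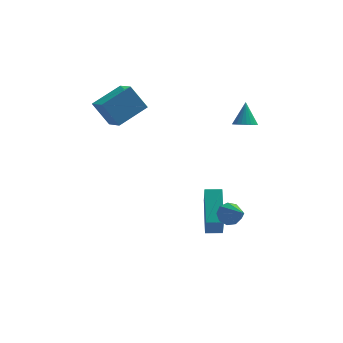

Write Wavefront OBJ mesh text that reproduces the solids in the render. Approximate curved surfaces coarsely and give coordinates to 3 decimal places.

v 1.737 -1.806 -1.944
v 2.33 -1.543 -1.904
v 2.283 -3.174 -1.016
v 2.081 -1.409 -1.561
v 1.671 -1.461 -1.397
v 1.292 -1.675 -1.489
v 1.122 -1.95 -1.794
v 1.239 -2.158 -2.169
v 1.59 -2.201 -2.439
v 2.009 -2.06 -2.477
v 2.302 -1.8 -2.266
v 2.671 1.258 2.247
v 3.231 1.445 2.095
v 2.749 1.942 3.373
v 3.098 1.618 1.999
v 2.899 1.735 1.942
v 2.665 1.78 1.931
v 2.433 1.746 1.968
v 2.236 1.637 2.047
v 2.106 1.471 2.157
v 2.062 1.272 2.28
v 2.111 1.071 2.399
v 2.245 0.899 2.494
v 2.443 0.782 2.552
v 2.677 0.737 2.563
v 2.909 0.771 2.526
v 3.106 0.88 2.446
v 3.236 1.046 2.336
v 3.28 1.245 2.213
v -4.49 3.535 2.584
v -4.022 2.527 3.064
v -3.102 4.5 3.257
v -2.634 3.493 3.738
v -3.686 3.287 1.282
v -3.218 2.28 1.763
v -2.298 4.253 1.956
v -1.83 3.245 2.436
v 0.706 -0.461 -4.153
v 0.688 -1.121 -2.975
v 0.772 1.448 -3.082
v 0.754 0.788 -1.904
v 1.546 -0.488 -4.156
v 1.528 -1.148 -2.978
v 1.612 1.421 -3.085
v 1.594 0.761 -1.907
f 2 1 4
f 2 4 3
f 4 1 5
f 4 5 3
f 5 1 6
f 5 6 3
f 6 1 7
f 6 7 3
f 7 1 8
f 7 8 3
f 8 1 9
f 8 9 3
f 9 1 10
f 9 10 3
f 10 1 11
f 10 11 3
f 11 1 2
f 11 2 3
f 13 12 15
f 13 15 14
f 15 12 16
f 15 16 14
f 16 12 17
f 16 17 14
f 17 12 18
f 17 18 14
f 18 12 19
f 18 19 14
f 19 12 20
f 19 20 14
f 20 12 21
f 20 21 14
f 21 12 22
f 21 22 14
f 22 12 23
f 22 23 14
f 23 12 24
f 23 24 14
f 24 12 25
f 24 25 14
f 25 12 26
f 25 26 14
f 26 12 27
f 26 27 14
f 27 12 28
f 27 28 14
f 28 12 29
f 28 29 14
f 29 12 13
f 29 13 14
f 31 33 30
f 34 31 30
f 30 33 32
f 32 34 30
f 31 37 33
f 35 31 34
f 35 37 31
f 33 37 32
f 36 34 32
f 32 37 36
f 36 35 34
f 37 35 36
f 39 41 38
f 42 39 38
f 38 41 40
f 40 42 38
f 39 45 41
f 43 39 42
f 43 45 39
f 41 45 40
f 44 42 40
f 40 45 44
f 44 43 42
f 45 43 44



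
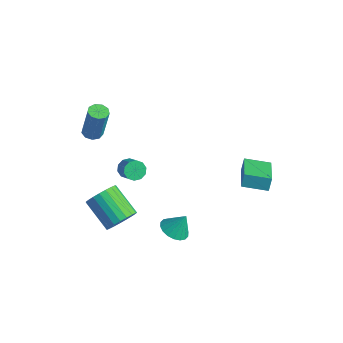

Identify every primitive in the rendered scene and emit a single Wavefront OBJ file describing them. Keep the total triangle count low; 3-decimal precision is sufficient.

v 2.751 -2.627 -2.727
v 3.375 -3.187 -2.679
v 3.109 -2.133 -1.613
v 3.534 -2.9 -2.858
v 3.538 -2.559 -3.011
v 3.386 -2.232 -3.107
v 3.109 -1.982 -3.129
v 2.76 -1.861 -3.07
v 2.409 -1.891 -2.944
v 2.126 -2.068 -2.775
v 1.967 -2.355 -2.596
v 1.963 -2.696 -2.443
v 2.115 -3.023 -2.346
v 2.393 -3.272 -2.325
v 2.742 -3.394 -2.383
v 3.092 -3.364 -2.509
v -2.598 -1.364 -2.417
v -2.203 -1.291 -2.915
v -1.306 -1.542 -2.241
v -1.702 -1.616 -1.743
v -2.24 -0.94 -2.736
v -1.343 -1.192 -2.061
v -2.414 -0.752 -2.434
v -1.517 -1.003 -1.76
v -2.658 -0.797 -2.126
v -1.761 -1.049 -1.452
v -2.879 -1.059 -1.93
v -1.982 -1.311 -1.255
v -2.994 -1.438 -1.919
v -2.097 -1.689 -1.245
v -2.957 -1.788 -2.099
v -2.06 -2.04 -1.424
v -2.783 -1.977 -2.4
v -1.886 -2.228 -1.726
v -2.539 -1.931 -2.708
v -1.642 -2.183 -2.034
v -2.318 -1.669 -2.905
v -1.421 -1.921 -2.23
v 1.933 2.691 -1.705
v 1.844 2.975 -0.919
v 2.952 3.707 -1.956
v 2.862 3.991 -1.171
v 3.478 1.309 -1.029
v 3.388 1.593 -0.244
v 4.496 2.325 -1.281
v 4.407 2.609 -0.495
v -0.513 -3.52 -4.072
v -0.047 -3.973 -3.365
v -1.762 -4.012 -2.261
v -2.227 -3.56 -2.968
v 0.007 -3.589 -3.268
v -1.708 -3.629 -2.164
v -0.029 -3.194 -3.31
v -1.744 -3.233 -2.205
v -0.149 -2.855 -3.483
v -1.864 -2.894 -2.379
v -0.331 -2.631 -3.759
v -2.046 -2.67 -2.655
v -0.545 -2.561 -4.089
v -2.26 -2.6 -2.984
v -0.753 -2.657 -4.415
v -2.468 -2.696 -3.311
v -0.92 -2.902 -4.683
v -2.635 -2.941 -3.579
v -1.016 -3.254 -4.845
v -2.731 -3.293 -3.74
v -1.025 -3.652 -4.873
v -2.74 -3.691 -3.769
v -0.946 -4.027 -4.763
v -2.661 -4.066 -3.659
v -0.791 -4.315 -4.533
v -2.506 -4.354 -3.429
v -0.589 -4.465 -4.224
v -2.304 -4.505 -3.12
v -0.373 -4.452 -3.888
v -2.088 -4.491 -2.784
v -0.181 -4.278 -3.584
v -1.896 -4.317 -2.48
v -3.817 -2.791 0.773
v -3.242 -2.766 0.641
v -2.769 -2.665 2.715
v -3.343 -2.689 2.847
v -3.396 -2.393 0.658
v -2.923 -2.292 2.732
v -3.747 -2.207 0.728
v -3.274 -2.105 2.803
v -4.13 -2.293 0.82
v -3.657 -2.192 2.894
v -4.367 -2.613 0.89
v -3.894 -2.511 2.964
v -4.346 -3.015 0.905
v -3.873 -2.914 2.979
v -4.077 -3.313 0.858
v -3.604 -3.212 2.932
v -3.687 -3.366 0.771
v -3.214 -3.265 2.846
v -3.357 -3.15 0.686
v -2.884 -3.049 2.76
f 2 1 4
f 2 4 3
f 4 1 5
f 4 5 3
f 5 1 6
f 5 6 3
f 6 1 7
f 6 7 3
f 7 1 8
f 7 8 3
f 8 1 9
f 8 9 3
f 9 1 10
f 9 10 3
f 10 1 11
f 10 11 3
f 11 1 12
f 11 12 3
f 12 1 13
f 12 13 3
f 13 1 14
f 13 14 3
f 14 1 15
f 14 15 3
f 15 1 16
f 15 16 3
f 16 1 2
f 16 2 3
f 18 17 21
f 18 21 19
f 19 21 22
f 19 22 20
f 21 17 23
f 21 23 22
f 22 23 24
f 22 24 20
f 23 17 25
f 23 25 24
f 24 25 26
f 24 26 20
f 25 17 27
f 25 27 26
f 26 27 28
f 26 28 20
f 27 17 29
f 27 29 28
f 28 29 30
f 28 30 20
f 29 17 31
f 29 31 30
f 30 31 32
f 30 32 20
f 31 17 33
f 31 33 32
f 32 33 34
f 32 34 20
f 33 17 35
f 33 35 34
f 34 35 36
f 34 36 20
f 35 17 37
f 35 37 36
f 36 37 38
f 36 38 20
f 37 17 18
f 37 18 38
f 38 18 19
f 38 19 20
f 40 42 39
f 43 40 39
f 39 42 41
f 41 43 39
f 40 46 42
f 44 40 43
f 44 46 40
f 42 46 41
f 45 43 41
f 41 46 45
f 45 44 43
f 46 44 45
f 48 47 51
f 48 51 49
f 49 51 52
f 49 52 50
f 51 47 53
f 51 53 52
f 52 53 54
f 52 54 50
f 53 47 55
f 53 55 54
f 54 55 56
f 54 56 50
f 55 47 57
f 55 57 56
f 56 57 58
f 56 58 50
f 57 47 59
f 57 59 58
f 58 59 60
f 58 60 50
f 59 47 61
f 59 61 60
f 60 61 62
f 60 62 50
f 61 47 63
f 61 63 62
f 62 63 64
f 62 64 50
f 63 47 65
f 63 65 64
f 64 65 66
f 64 66 50
f 65 47 67
f 65 67 66
f 66 67 68
f 66 68 50
f 67 47 69
f 67 69 68
f 68 69 70
f 68 70 50
f 69 47 71
f 69 71 70
f 70 71 72
f 70 72 50
f 71 47 73
f 71 73 72
f 72 73 74
f 72 74 50
f 73 47 75
f 73 75 74
f 74 75 76
f 74 76 50
f 75 47 77
f 75 77 76
f 76 77 78
f 76 78 50
f 77 47 48
f 77 48 78
f 78 48 49
f 78 49 50
f 80 79 83
f 80 83 81
f 81 83 84
f 81 84 82
f 83 79 85
f 83 85 84
f 84 85 86
f 84 86 82
f 85 79 87
f 85 87 86
f 86 87 88
f 86 88 82
f 87 79 89
f 87 89 88
f 88 89 90
f 88 90 82
f 89 79 91
f 89 91 90
f 90 91 92
f 90 92 82
f 91 79 93
f 91 93 92
f 92 93 94
f 92 94 82
f 93 79 95
f 93 95 94
f 94 95 96
f 94 96 82
f 95 79 97
f 95 97 96
f 96 97 98
f 96 98 82
f 97 79 80
f 97 80 98
f 98 80 81
f 98 81 82



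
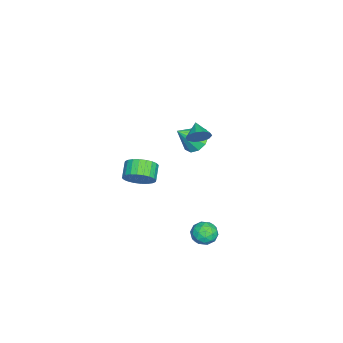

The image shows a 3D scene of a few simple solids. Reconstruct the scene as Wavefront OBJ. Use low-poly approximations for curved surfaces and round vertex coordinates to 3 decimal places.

v 2.149 2.297 -0.022
v 2.532 2.827 0.338
v 3.128 2.033 -0.678
v 3.511 2.563 -0.318
v 3.302 1.944 0.043
v 2.697 2.107 0.448
v 2.963 2.753 -0.788
v 2.358 2.916 -0.383
v 3.035 3.109 -0.136
v 3.245 2.609 0.378
v 2.415 2.251 -0.718
v 2.625 1.751 -0.204
v 2.254 2.585 0.215
v 3.406 2.275 -0.555
v 3.283 1.911 -0.343
v 3.508 2.223 -0.132
v 2.351 2.162 0.28
v 2.576 2.473 0.492
v 3.029 1.955 0.318
v 3.084 2.387 -0.832
v 3.309 2.698 -0.62
v 2.152 2.637 -0.208
v 2.377 2.949 0.003
v 2.631 2.905 -0.658
v 2.775 3.062 0.149
v 3.351 2.907 -0.237
v 3.029 3.019 -0.513
v 2.673 3.114 -0.275
v 2.898 2.768 0.45
v 3.474 2.614 0.065
v 3.351 2.25 0.277
v 2.995 2.345 0.515
v 3.194 2.934 0.172
v 2.186 2.246 -0.405
v 2.762 2.092 -0.79
v 2.665 2.515 -0.855
v 2.309 2.61 -0.617
v 2.309 1.953 -0.103
v 2.885 1.798 -0.489
v 2.987 1.746 -0.065
v 2.631 1.841 0.173
v 2.466 1.926 -0.512
v -0.875 -1.832 0.31
v -0.454 -1.478 1.022
v -1.304 -1.553 1.562
v -1.725 -1.908 0.85
v -0.579 -1.189 0.866
v -1.429 -1.264 1.406
v -0.749 -0.999 0.625
v -1.599 -1.074 1.165
v -0.938 -0.935 0.336
v -1.788 -1.01 0.876
v -1.117 -1.008 0.043
v -1.968 -1.083 0.583
v -1.26 -1.206 -0.209
v -2.11 -1.281 0.331
v -1.344 -1.5 -0.382
v -2.194 -1.575 0.157
v -1.356 -1.844 -0.45
v -2.207 -1.919 0.09
v -1.296 -2.187 -0.402
v -2.146 -2.262 0.138
v -1.171 -2.476 -0.246
v -2.021 -2.551 0.294
v -1.001 -2.666 -0.005
v -1.851 -2.741 0.535
v -0.812 -2.73 0.284
v -1.662 -2.805 0.824
v -0.632 -2.657 0.577
v -1.483 -2.732 1.117
v -0.49 -2.459 0.829
v -1.34 -2.534 1.369
v -0.406 -2.165 1.003
v -1.256 -2.24 1.542
v -0.393 -1.821 1.07
v -1.244 -1.896 1.61
v -4.315 0.415 1.257
v -3.743 1.062 1.427
v -3.645 -0.455 2.323
v -4.174 1.129 1.751
v -4.659 0.923 1.887
v -5.012 0.523 1.783
v -5.099 0.081 1.477
v -4.886 -0.233 1.087
v -4.455 -0.299 0.762
v -3.97 -0.093 0.626
v -3.617 0.307 0.731
v -3.531 0.748 1.037
v -1.573 1.169 3.688
v -1.217 1.062 4.269
v -2.407 0.811 4.132
v -1.379 1.457 4.284
v -1.615 1.741 4.071
v -1.835 1.807 3.712
v -1.955 1.629 3.343
v -1.929 1.276 3.106
v -1.768 0.881 3.091
v -1.532 0.597 3.304
v -1.312 0.531 3.664
v -1.192 0.709 4.032
f 1 38 17
f 38 12 41
f 17 41 6
f 38 41 17
f 1 17 13
f 17 6 18
f 13 18 2
f 17 18 13
f 1 13 22
f 13 2 23
f 22 23 8
f 13 23 22
f 1 22 34
f 22 8 37
f 34 37 11
f 22 37 34
f 1 34 38
f 34 11 42
f 38 42 12
f 34 42 38
f 2 18 29
f 18 6 32
f 29 32 10
f 18 32 29
f 6 41 19
f 41 12 40
f 19 40 5
f 41 40 19
f 12 42 39
f 42 11 35
f 39 35 3
f 42 35 39
f 11 37 36
f 37 8 24
f 36 24 7
f 37 24 36
f 8 23 28
f 23 2 25
f 28 25 9
f 23 25 28
f 4 30 16
f 30 10 31
f 16 31 5
f 30 31 16
f 4 16 14
f 16 5 15
f 14 15 3
f 16 15 14
f 4 14 21
f 14 3 20
f 21 20 7
f 14 20 21
f 4 21 26
f 21 7 27
f 26 27 9
f 21 27 26
f 4 26 30
f 26 9 33
f 30 33 10
f 26 33 30
f 5 31 19
f 31 10 32
f 19 32 6
f 31 32 19
f 3 15 39
f 15 5 40
f 39 40 12
f 15 40 39
f 7 20 36
f 20 3 35
f 36 35 11
f 20 35 36
f 9 27 28
f 27 7 24
f 28 24 8
f 27 24 28
f 10 33 29
f 33 9 25
f 29 25 2
f 33 25 29
f 44 43 47
f 44 47 45
f 45 47 48
f 45 48 46
f 47 43 49
f 47 49 48
f 48 49 50
f 48 50 46
f 49 43 51
f 49 51 50
f 50 51 52
f 50 52 46
f 51 43 53
f 51 53 52
f 52 53 54
f 52 54 46
f 53 43 55
f 53 55 54
f 54 55 56
f 54 56 46
f 55 43 57
f 55 57 56
f 56 57 58
f 56 58 46
f 57 43 59
f 57 59 58
f 58 59 60
f 58 60 46
f 59 43 61
f 59 61 60
f 60 61 62
f 60 62 46
f 61 43 63
f 61 63 62
f 62 63 64
f 62 64 46
f 63 43 65
f 63 65 64
f 64 65 66
f 64 66 46
f 65 43 67
f 65 67 66
f 66 67 68
f 66 68 46
f 67 43 69
f 67 69 68
f 68 69 70
f 68 70 46
f 69 43 71
f 69 71 70
f 70 71 72
f 70 72 46
f 71 43 73
f 71 73 72
f 72 73 74
f 72 74 46
f 73 43 75
f 73 75 74
f 74 75 76
f 74 76 46
f 75 43 44
f 75 44 76
f 76 44 45
f 76 45 46
f 78 77 80
f 78 80 79
f 80 77 81
f 80 81 79
f 81 77 82
f 81 82 79
f 82 77 83
f 82 83 79
f 83 77 84
f 83 84 79
f 84 77 85
f 84 85 79
f 85 77 86
f 85 86 79
f 86 77 87
f 86 87 79
f 87 77 88
f 87 88 79
f 88 77 78
f 88 78 79
f 90 89 92
f 90 92 91
f 92 89 93
f 92 93 91
f 93 89 94
f 93 94 91
f 94 89 95
f 94 95 91
f 95 89 96
f 95 96 91
f 96 89 97
f 96 97 91
f 97 89 98
f 97 98 91
f 98 89 99
f 98 99 91
f 99 89 100
f 99 100 91
f 100 89 90
f 100 90 91



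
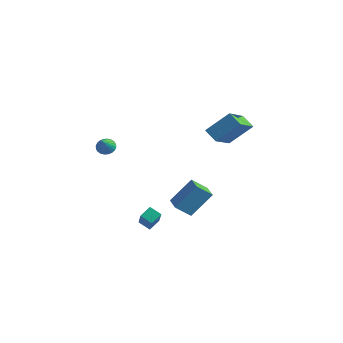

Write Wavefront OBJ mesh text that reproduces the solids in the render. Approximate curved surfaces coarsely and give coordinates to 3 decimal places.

v -0.766 0.25 -3.621
v -0.141 1.352 -2.126
v -0.258 1.031 -4.409
v 0.368 2.132 -2.913
v 0.212 -0.352 -3.587
v 0.838 0.749 -2.091
v 0.721 0.428 -4.374
v 1.346 1.53 -2.879
v -2.375 -3.177 1.398
v -1.88 -3.185 1.097
v -1.805 -4.083 2.362
v -1.843 -3.012 1.238
v -1.887 -2.864 1.404
v -2.006 -2.764 1.568
v -2.181 -2.726 1.707
v -2.385 -2.758 1.799
v -2.588 -2.853 1.83
v -2.759 -2.997 1.795
v -2.871 -3.169 1.7
v -2.908 -3.342 1.559
v -2.864 -3.49 1.393
v -2.745 -3.591 1.229
v -2.57 -3.628 1.09
v -2.366 -3.597 0.998
v -2.163 -3.502 0.967
v -1.992 -3.357 1.002
v -0.241 2.579 1.393
v 0.671 3.613 2.7
v -0.84 4.381 0.385
v 0.072 5.415 1.692
v 0.608 2.545 0.828
v 1.52 3.579 2.135
v 0.009 4.347 -0.18
v 0.921 5.381 1.127
v -0.705 -2.335 -4.347
v -0.648 -1.652 -3.898
v -0.039 -2.122 -4.756
v 0.018 -1.439 -4.307
v 0.442 -3.321 -2.993
v 0.499 -2.638 -2.544
v 1.108 -3.108 -3.402
v 1.165 -2.425 -2.953
f 2 4 1
f 5 2 1
f 1 4 3
f 3 5 1
f 2 8 4
f 6 2 5
f 6 8 2
f 4 8 3
f 7 5 3
f 3 8 7
f 7 6 5
f 8 6 7
f 10 9 12
f 10 12 11
f 12 9 13
f 12 13 11
f 13 9 14
f 13 14 11
f 14 9 15
f 14 15 11
f 15 9 16
f 15 16 11
f 16 9 17
f 16 17 11
f 17 9 18
f 17 18 11
f 18 9 19
f 18 19 11
f 19 9 20
f 19 20 11
f 20 9 21
f 20 21 11
f 21 9 22
f 21 22 11
f 22 9 23
f 22 23 11
f 23 9 24
f 23 24 11
f 24 9 25
f 24 25 11
f 25 9 26
f 25 26 11
f 26 9 10
f 26 10 11
f 28 30 27
f 31 28 27
f 27 30 29
f 29 31 27
f 28 34 30
f 32 28 31
f 32 34 28
f 30 34 29
f 33 31 29
f 29 34 33
f 33 32 31
f 34 32 33
f 36 38 35
f 39 36 35
f 35 38 37
f 37 39 35
f 36 42 38
f 40 36 39
f 40 42 36
f 38 42 37
f 41 39 37
f 37 42 41
f 41 40 39
f 42 40 41



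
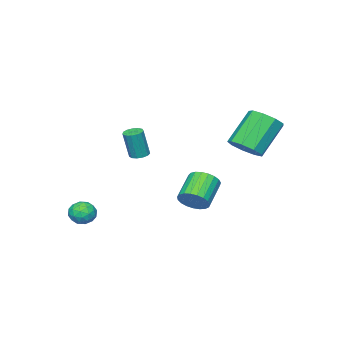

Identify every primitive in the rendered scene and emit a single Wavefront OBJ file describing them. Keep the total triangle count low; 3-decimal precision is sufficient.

v 0.941 -1.713 1.829
v 1.448 -1.756 1.722
v 1.766 -1.89 3.284
v 1.259 -1.847 3.391
v 1.395 -1.47 1.757
v 1.713 -1.604 3.32
v 1.198 -1.261 1.815
v 1.516 -1.396 3.378
v 0.92 -1.195 1.878
v 1.237 -1.33 3.44
v 0.648 -1.294 1.925
v 0.966 -1.429 3.487
v 0.469 -1.526 1.941
v 0.787 -1.66 3.503
v 0.44 -1.817 1.922
v 0.758 -1.951 3.484
v 0.57 -2.075 1.873
v 0.888 -2.209 3.435
v 0.818 -2.218 1.81
v 1.136 -2.352 3.373
v 1.105 -2.2 1.753
v 1.423 -2.335 3.316
v 1.34 -2.028 1.721
v 1.658 -2.163 3.283
v 1.871 2.512 0.089
v 2.297 2.684 0.756
v 1.015 2.28 1.678
v 0.589 2.108 1.011
v 2.153 2.98 0.686
v 0.871 2.577 1.609
v 1.961 3.196 0.513
v 0.679 2.792 1.435
v 1.753 3.293 0.267
v 0.471 2.889 1.189
v 1.565 3.255 -0.01
v 0.283 2.852 0.912
v 1.431 3.089 -0.271
v 0.149 2.685 0.652
v 1.372 2.823 -0.468
v 0.09 2.419 0.454
v 1.4 2.503 -0.57
v 0.118 2.099 0.352
v 1.509 2.184 -0.558
v 0.227 1.781 0.365
v 1.681 1.923 -0.433
v 0.399 1.519 0.489
v 1.886 1.763 -0.219
v 0.604 1.359 0.703
v 2.088 1.732 0.049
v 0.806 1.329 0.971
v 2.252 1.837 0.323
v 0.97 1.433 1.246
v 2.351 2.058 0.558
v 1.069 1.654 1.48
v 2.367 2.358 0.711
v 1.085 1.954 1.633
v -1.38 2.964 2.696
v -0.676 3.32 3.244
v -2.076 3.492 4.932
v -2.78 3.136 4.384
v -0.989 3.808 2.935
v -2.389 3.98 4.623
v -1.484 3.901 2.514
v -2.885 4.073 4.202
v -1.931 3.556 2.178
v -3.331 3.728 3.866
v -2.12 2.934 2.085
v -3.52 3.106 3.773
v -1.962 2.326 2.278
v -3.363 2.498 3.966
v -1.532 2.017 2.666
v -2.933 2.189 4.354
v -1.031 2.151 3.068
v -2.431 2.323 4.756
v -0.693 2.665 3.296
v -2.093 2.837 4.984
v 3.2 -2.67 -1.477
v 3.861 -2.814 -1.818
v 2.799 -3.786 -1.782
v 3.46 -3.93 -2.123
v 3.428 -3.868 -1.369
v 3.676 -3.178 -1.181
v 2.984 -3.422 -2.419
v 3.232 -2.732 -2.231
v 3.727 -3.279 -2.4
v 4.002 -3.555 -1.751
v 2.658 -3.045 -1.849
v 2.933 -3.321 -1.2
v 3.566 -2.644 -1.621
v 3.094 -3.956 -1.979
v 3.076 -3.92 -1.536
v 3.464 -4.005 -1.736
v 3.457 -2.858 -1.246
v 3.845 -2.942 -1.447
v 3.591 -3.562 -1.182
v 2.815 -3.658 -2.153
v 3.203 -3.742 -2.354
v 3.196 -2.595 -1.864
v 3.584 -2.68 -2.064
v 3.069 -3.038 -2.418
v 3.875 -3.002 -2.164
v 3.64 -3.658 -2.343
v 3.36 -3.359 -2.517
v 3.505 -2.954 -2.406
v 4.037 -3.164 -1.782
v 3.801 -3.82 -1.961
v 3.783 -3.784 -1.518
v 3.928 -3.378 -1.407
v 3.958 -3.437 -2.124
v 2.859 -2.78 -1.639
v 2.623 -3.436 -1.818
v 2.732 -3.222 -2.193
v 2.877 -2.816 -2.082
v 3.02 -2.942 -1.257
v 2.785 -3.598 -1.436
v 3.155 -3.646 -1.194
v 3.3 -3.241 -1.083
v 2.702 -3.163 -1.476
f 2 1 5
f 2 5 3
f 3 5 6
f 3 6 4
f 5 1 7
f 5 7 6
f 6 7 8
f 6 8 4
f 7 1 9
f 7 9 8
f 8 9 10
f 8 10 4
f 9 1 11
f 9 11 10
f 10 11 12
f 10 12 4
f 11 1 13
f 11 13 12
f 12 13 14
f 12 14 4
f 13 1 15
f 13 15 14
f 14 15 16
f 14 16 4
f 15 1 17
f 15 17 16
f 16 17 18
f 16 18 4
f 17 1 19
f 17 19 18
f 18 19 20
f 18 20 4
f 19 1 21
f 19 21 20
f 20 21 22
f 20 22 4
f 21 1 23
f 21 23 22
f 22 23 24
f 22 24 4
f 23 1 2
f 23 2 24
f 24 2 3
f 24 3 4
f 26 25 29
f 26 29 27
f 27 29 30
f 27 30 28
f 29 25 31
f 29 31 30
f 30 31 32
f 30 32 28
f 31 25 33
f 31 33 32
f 32 33 34
f 32 34 28
f 33 25 35
f 33 35 34
f 34 35 36
f 34 36 28
f 35 25 37
f 35 37 36
f 36 37 38
f 36 38 28
f 37 25 39
f 37 39 38
f 38 39 40
f 38 40 28
f 39 25 41
f 39 41 40
f 40 41 42
f 40 42 28
f 41 25 43
f 41 43 42
f 42 43 44
f 42 44 28
f 43 25 45
f 43 45 44
f 44 45 46
f 44 46 28
f 45 25 47
f 45 47 46
f 46 47 48
f 46 48 28
f 47 25 49
f 47 49 48
f 48 49 50
f 48 50 28
f 49 25 51
f 49 51 50
f 50 51 52
f 50 52 28
f 51 25 53
f 51 53 52
f 52 53 54
f 52 54 28
f 53 25 55
f 53 55 54
f 54 55 56
f 54 56 28
f 55 25 26
f 55 26 56
f 56 26 27
f 56 27 28
f 58 57 61
f 58 61 59
f 59 61 62
f 59 62 60
f 61 57 63
f 61 63 62
f 62 63 64
f 62 64 60
f 63 57 65
f 63 65 64
f 64 65 66
f 64 66 60
f 65 57 67
f 65 67 66
f 66 67 68
f 66 68 60
f 67 57 69
f 67 69 68
f 68 69 70
f 68 70 60
f 69 57 71
f 69 71 70
f 70 71 72
f 70 72 60
f 71 57 73
f 71 73 72
f 72 73 74
f 72 74 60
f 73 57 75
f 73 75 74
f 74 75 76
f 74 76 60
f 75 57 58
f 75 58 76
f 76 58 59
f 76 59 60
f 77 114 93
f 114 88 117
f 93 117 82
f 114 117 93
f 77 93 89
f 93 82 94
f 89 94 78
f 93 94 89
f 77 89 98
f 89 78 99
f 98 99 84
f 89 99 98
f 77 98 110
f 98 84 113
f 110 113 87
f 98 113 110
f 77 110 114
f 110 87 118
f 114 118 88
f 110 118 114
f 78 94 105
f 94 82 108
f 105 108 86
f 94 108 105
f 82 117 95
f 117 88 116
f 95 116 81
f 117 116 95
f 88 118 115
f 118 87 111
f 115 111 79
f 118 111 115
f 87 113 112
f 113 84 100
f 112 100 83
f 113 100 112
f 84 99 104
f 99 78 101
f 104 101 85
f 99 101 104
f 80 106 92
f 106 86 107
f 92 107 81
f 106 107 92
f 80 92 90
f 92 81 91
f 90 91 79
f 92 91 90
f 80 90 97
f 90 79 96
f 97 96 83
f 90 96 97
f 80 97 102
f 97 83 103
f 102 103 85
f 97 103 102
f 80 102 106
f 102 85 109
f 106 109 86
f 102 109 106
f 81 107 95
f 107 86 108
f 95 108 82
f 107 108 95
f 79 91 115
f 91 81 116
f 115 116 88
f 91 116 115
f 83 96 112
f 96 79 111
f 112 111 87
f 96 111 112
f 85 103 104
f 103 83 100
f 104 100 84
f 103 100 104
f 86 109 105
f 109 85 101
f 105 101 78
f 109 101 105



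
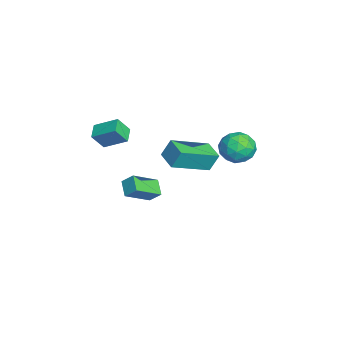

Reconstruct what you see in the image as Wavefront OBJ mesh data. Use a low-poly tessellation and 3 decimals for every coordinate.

v 1.101 -0.924 0.983
v 1.057 -0.479 1.922
v 0.203 0.866 0.095
v 0.159 1.31 1.034
v 2.121 -0.49 0.826
v 2.077 -0.046 1.765
v 1.223 1.299 -0.062
v 1.179 1.744 0.877
v -1.779 -4.011 1.131
v -1.398 -2.882 1.787
v -1.98 -3.438 0.262
v -1.599 -2.309 0.918
v -0.961 -4.131 0.862
v -0.58 -3.002 1.518
v -1.162 -3.558 -0.007
v -0.781 -2.429 0.649
v -3.115 3.398 -0.647
v -2.794 3.797 -1.493
v -3.046 1.943 -1.307
v -2.725 2.342 -2.153
v -2.143 2.343 -1.353
v -2.186 3.242 -0.945
v -3.654 2.498 -1.855
v -3.697 3.397 -1.447
v -3.127 3.241 -2.239
v -2.193 3.145 -1.929
v -3.647 2.595 -0.871
v -2.713 2.499 -0.561
v -2.961 3.725 -1.012
v -2.879 2.015 -1.788
v -2.538 2.015 -1.318
v -2.349 2.25 -1.815
v -2.604 3.399 -0.69
v -2.415 3.633 -1.187
v -2.032 2.779 -1.105
v -3.425 2.107 -1.613
v -3.236 2.341 -2.11
v -3.491 3.49 -0.985
v -3.302 3.725 -1.482
v -3.808 2.961 -1.695
v -2.967 3.633 -1.948
v -2.927 2.777 -2.335
v -3.473 2.869 -2.16
v -3.498 3.398 -1.921
v -2.419 3.576 -1.765
v -2.378 2.721 -2.153
v -2.036 2.721 -1.683
v -2.061 3.25 -1.444
v -2.614 3.249 -2.204
v -3.462 3.019 -0.647
v -3.421 2.164 -1.035
v -3.779 2.49 -1.356
v -3.804 3.019 -1.117
v -2.913 2.963 -0.465
v -2.873 2.107 -0.852
v -2.342 2.342 -0.879
v -2.367 2.871 -0.64
v -3.226 2.491 -0.596
v -2.066 -2.751 -3.122
v -1.826 -2.194 -2.541
v -2.775 -1.548 -3.982
v -2.534 -0.991 -3.401
v -1.246 -2.609 -3.599
v -1.005 -2.052 -3.018
v -1.954 -1.406 -4.459
v -1.714 -0.849 -3.878
f 2 4 1
f 5 2 1
f 1 4 3
f 3 5 1
f 2 8 4
f 6 2 5
f 6 8 2
f 4 8 3
f 7 5 3
f 3 8 7
f 7 6 5
f 8 6 7
f 10 12 9
f 13 10 9
f 9 12 11
f 11 13 9
f 10 16 12
f 14 10 13
f 14 16 10
f 12 16 11
f 15 13 11
f 11 16 15
f 15 14 13
f 16 14 15
f 17 54 33
f 54 28 57
f 33 57 22
f 54 57 33
f 17 33 29
f 33 22 34
f 29 34 18
f 33 34 29
f 17 29 38
f 29 18 39
f 38 39 24
f 29 39 38
f 17 38 50
f 38 24 53
f 50 53 27
f 38 53 50
f 17 50 54
f 50 27 58
f 54 58 28
f 50 58 54
f 18 34 45
f 34 22 48
f 45 48 26
f 34 48 45
f 22 57 35
f 57 28 56
f 35 56 21
f 57 56 35
f 28 58 55
f 58 27 51
f 55 51 19
f 58 51 55
f 27 53 52
f 53 24 40
f 52 40 23
f 53 40 52
f 24 39 44
f 39 18 41
f 44 41 25
f 39 41 44
f 20 46 32
f 46 26 47
f 32 47 21
f 46 47 32
f 20 32 30
f 32 21 31
f 30 31 19
f 32 31 30
f 20 30 37
f 30 19 36
f 37 36 23
f 30 36 37
f 20 37 42
f 37 23 43
f 42 43 25
f 37 43 42
f 20 42 46
f 42 25 49
f 46 49 26
f 42 49 46
f 21 47 35
f 47 26 48
f 35 48 22
f 47 48 35
f 19 31 55
f 31 21 56
f 55 56 28
f 31 56 55
f 23 36 52
f 36 19 51
f 52 51 27
f 36 51 52
f 25 43 44
f 43 23 40
f 44 40 24
f 43 40 44
f 26 49 45
f 49 25 41
f 45 41 18
f 49 41 45
f 60 62 59
f 63 60 59
f 59 62 61
f 61 63 59
f 60 66 62
f 64 60 63
f 64 66 60
f 62 66 61
f 65 63 61
f 61 66 65
f 65 64 63
f 66 64 65



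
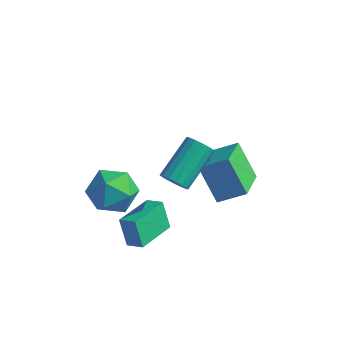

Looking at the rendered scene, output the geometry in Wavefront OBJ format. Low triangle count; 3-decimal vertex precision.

v 2.594 0.809 -1.21
v 1.513 1.062 0.307
v 1.893 2.695 -2.023
v 0.811 2.947 -0.506
v 3.609 1.453 -0.594
v 2.527 1.705 0.923
v 2.907 3.338 -1.407
v 1.826 3.591 0.11
v 2.177 -1.704 2.065
v 2.725 -1.918 2.342
v 2.831 -0.209 3.452
v 2.283 0.004 3.175
v 2.824 -1.762 2.092
v 2.93 -0.053 3.201
v 2.775 -1.592 1.836
v 2.881 0.116 2.945
v 2.589 -1.449 1.632
v 2.695 0.26 2.741
v 2.308 -1.363 1.528
v 2.414 0.345 2.637
v 1.998 -1.356 1.546
v 2.104 0.352 2.656
v 1.728 -1.429 1.684
v 1.834 0.28 2.793
v 1.562 -1.565 1.909
v 1.668 0.144 3.018
v 1.536 -1.732 2.17
v 1.642 -0.024 3.279
v 1.657 -1.894 2.407
v 1.763 -0.185 3.516
v 1.897 -2.012 2.565
v 2.003 -0.303 3.675
v 2.202 -2.059 2.609
v 2.308 -0.35 3.719
v 2.5 -2.025 2.529
v 2.606 -0.317 3.638
v 0.277 -2.274 -2.82
v -0.225 -2.081 -1.549
v 0.322 -0.384 -3.089
v -0.181 -0.191 -1.818
v 1.041 -2.249 -2.522
v 0.538 -2.056 -1.251
v 1.085 -0.359 -2.791
v 0.583 -0.166 -1.52
v -2.148 -1.124 -1.158
v -1.168 -0.78 -1.757
v -1.032 -1.84 0.257
v -0.052 -1.496 -0.342
v -0.779 -0.674 0.14
v -1.469 -0.231 -0.735
v -0.731 -2.389 -0.765
v -1.421 -1.946 -1.64
v -0.292 -1.562 -1.514
v -0.322 -0.502 -0.955
v -1.878 -2.118 -0.545
v -1.908 -1.058 0.014
f 2 4 1
f 5 2 1
f 1 4 3
f 3 5 1
f 2 8 4
f 6 2 5
f 6 8 2
f 4 8 3
f 7 5 3
f 3 8 7
f 7 6 5
f 8 6 7
f 10 9 13
f 10 13 11
f 11 13 14
f 11 14 12
f 13 9 15
f 13 15 14
f 14 15 16
f 14 16 12
f 15 9 17
f 15 17 16
f 16 17 18
f 16 18 12
f 17 9 19
f 17 19 18
f 18 19 20
f 18 20 12
f 19 9 21
f 19 21 20
f 20 21 22
f 20 22 12
f 21 9 23
f 21 23 22
f 22 23 24
f 22 24 12
f 23 9 25
f 23 25 24
f 24 25 26
f 24 26 12
f 25 9 27
f 25 27 26
f 26 27 28
f 26 28 12
f 27 9 29
f 27 29 28
f 28 29 30
f 28 30 12
f 29 9 31
f 29 31 30
f 30 31 32
f 30 32 12
f 31 9 33
f 31 33 32
f 32 33 34
f 32 34 12
f 33 9 35
f 33 35 34
f 34 35 36
f 34 36 12
f 35 9 10
f 35 10 36
f 36 10 11
f 36 11 12
f 38 40 37
f 41 38 37
f 37 40 39
f 39 41 37
f 38 44 40
f 42 38 41
f 42 44 38
f 40 44 39
f 43 41 39
f 39 44 43
f 43 42 41
f 44 42 43
f 45 56 50
f 45 50 46
f 45 46 52
f 45 52 55
f 45 55 56
f 46 50 54
f 50 56 49
f 56 55 47
f 55 52 51
f 52 46 53
f 48 54 49
f 48 49 47
f 48 47 51
f 48 51 53
f 48 53 54
f 49 54 50
f 47 49 56
f 51 47 55
f 53 51 52
f 54 53 46

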